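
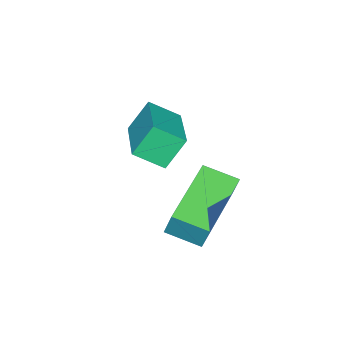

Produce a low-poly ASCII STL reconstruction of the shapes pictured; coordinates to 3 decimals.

solid 
facet normal -0.752 -0.616 -0.235
outer loop
vertex 0.083 -0.746 -0.685
vertex -0.405 -0.465 0.141
vertex -0.329 -0.062 -1.161
endloop
endfacet
facet normal 0.488 -0.281 -0.826
outer loop
vertex 1.145 1.145 -0.701
vertex 0.083 -0.746 -0.685
vertex -0.329 -0.062 -1.161
endloop
endfacet
facet normal -0.752 -0.616 -0.235
outer loop
vertex -0.329 -0.062 -1.161
vertex -0.405 -0.465 0.141
vertex -0.817 0.219 -0.335
endloop
endfacet
facet normal -0.443 0.736 -0.512
outer loop
vertex -0.817 0.219 -0.335
vertex 1.145 1.145 -0.701
vertex -0.329 -0.062 -1.161
endloop
endfacet
facet normal 0.443 -0.736 0.512
outer loop
vertex 0.083 -0.746 -0.685
vertex 1.069 0.742 0.601
vertex -0.405 -0.465 0.141
endloop
endfacet
facet normal 0.488 -0.281 -0.826
outer loop
vertex 1.557 0.461 -0.225
vertex 0.083 -0.746 -0.685
vertex 1.145 1.145 -0.701
endloop
endfacet
facet normal 0.443 -0.736 0.512
outer loop
vertex 1.557 0.461 -0.225
vertex 1.069 0.742 0.601
vertex 0.083 -0.746 -0.685
endloop
endfacet
facet normal -0.488 0.281 0.826
outer loop
vertex -0.405 -0.465 0.141
vertex 1.069 0.742 0.601
vertex -0.817 0.219 -0.335
endloop
endfacet
facet normal -0.443 0.736 -0.512
outer loop
vertex 0.657 1.426 0.125
vertex 1.145 1.145 -0.701
vertex -0.817 0.219 -0.335
endloop
endfacet
facet normal -0.488 0.281 0.826
outer loop
vertex -0.817 0.219 -0.335
vertex 1.069 0.742 0.601
vertex 0.657 1.426 0.125
endloop
endfacet
facet normal 0.752 0.616 0.235
outer loop
vertex 0.657 1.426 0.125
vertex 1.557 0.461 -0.225
vertex 1.145 1.145 -0.701
endloop
endfacet
facet normal 0.752 0.616 0.235
outer loop
vertex 1.069 0.742 0.601
vertex 1.557 0.461 -0.225
vertex 0.657 1.426 0.125
endloop
endfacet
facet normal -0.955 -0.226 0.193
outer loop
vertex -0.901 0.837 -2.009
vertex -1.184 1.766 -2.322
vertex -0.989 0.549 -2.783
endloop
endfacet
facet normal 0.277 -0.910 0.307
outer loop
vertex 1.064 1.034 -3.198
vertex -0.901 0.837 -2.009
vertex -0.989 0.549 -2.783
endloop
endfacet
facet normal -0.955 -0.226 0.193
outer loop
vertex -0.989 0.549 -2.783
vertex -1.184 1.766 -2.322
vertex -1.272 1.478 -3.096
endloop
endfacet
facet normal -0.107 -0.346 -0.932
outer loop
vertex -1.272 1.478 -3.096
vertex 1.064 1.034 -3.198
vertex -0.989 0.549 -2.783
endloop
endfacet
facet normal 0.107 0.346 0.932
outer loop
vertex -0.901 0.837 -2.009
vertex 0.869 2.251 -2.737
vertex -1.184 1.766 -2.322
endloop
endfacet
facet normal 0.277 -0.910 0.307
outer loop
vertex 1.152 1.322 -2.424
vertex -0.901 0.837 -2.009
vertex 1.064 1.034 -3.198
endloop
endfacet
facet normal 0.107 0.346 0.932
outer loop
vertex 1.152 1.322 -2.424
vertex 0.869 2.251 -2.737
vertex -0.901 0.837 -2.009
endloop
endfacet
facet normal -0.277 0.910 -0.307
outer loop
vertex -1.184 1.766 -2.322
vertex 0.869 2.251 -2.737
vertex -1.272 1.478 -3.096
endloop
endfacet
facet normal -0.107 -0.346 -0.932
outer loop
vertex 0.781 1.963 -3.511
vertex 1.064 1.034 -3.198
vertex -1.272 1.478 -3.096
endloop
endfacet
facet normal -0.277 0.910 -0.307
outer loop
vertex -1.272 1.478 -3.096
vertex 0.869 2.251 -2.737
vertex 0.781 1.963 -3.511
endloop
endfacet
facet normal 0.955 0.226 -0.193
outer loop
vertex 0.781 1.963 -3.511
vertex 1.152 1.322 -2.424
vertex 1.064 1.034 -3.198
endloop
endfacet
facet normal 0.955 0.226 -0.193
outer loop
vertex 0.869 2.251 -2.737
vertex 1.152 1.322 -2.424
vertex 0.781 1.963 -3.511
endloop
endfacet

endsolid


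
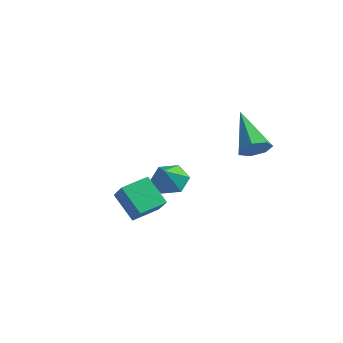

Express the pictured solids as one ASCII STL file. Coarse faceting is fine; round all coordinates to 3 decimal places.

solid 
facet normal 0.731 -0.286 -0.620
outer loop
vertex 4.94 3.614 0.268
vertex 4.478 3.46 -0.206
vertex 4.798 4.051 -0.101
endloop
endfacet
facet normal 0.400 0.664 0.632
outer loop
vertex 4.94 3.614 0.268
vertex 4.798 4.051 -0.101
vertex 3.002 4.04 1.046
endloop
endfacet
facet normal 0.732 -0.286 -0.619
outer loop
vertex 4.798 4.051 -0.101
vertex 4.478 3.46 -0.206
vertex 4.415 4.043 -0.55
endloop
endfacet
facet normal -0.011 1.000 -0.008
outer loop
vertex 4.798 4.051 -0.101
vertex 4.415 4.043 -0.55
vertex 3.002 4.04 1.046
endloop
endfacet
facet normal 0.730 -0.287 -0.620
outer loop
vertex 4.415 4.043 -0.55
vertex 4.478 3.46 -0.206
vertex 4.079 3.597 -0.739
endloop
endfacet
facet normal -0.572 0.646 -0.506
outer loop
vertex 4.415 4.043 -0.55
vertex 4.079 3.597 -0.739
vertex 3.002 4.04 1.046
endloop
endfacet
facet normal 0.730 -0.287 -0.620
outer loop
vertex 4.079 3.597 -0.739
vertex 4.478 3.46 -0.206
vertex 4.043 3.048 -0.527
endloop
endfacet
facet normal -0.863 -0.132 -0.488
outer loop
vertex 4.079 3.597 -0.739
vertex 4.043 3.048 -0.527
vertex 3.002 4.04 1.046
endloop
endfacet
facet normal 0.730 -0.287 -0.620
outer loop
vertex 4.043 3.048 -0.527
vertex 4.478 3.46 -0.206
vertex 4.335 2.809 -0.073
endloop
endfacet
facet normal -0.663 -0.748 0.033
outer loop
vertex 4.043 3.048 -0.527
vertex 4.335 2.809 -0.073
vertex 3.002 4.04 1.046
endloop
endfacet
facet normal 0.731 -0.287 -0.619
outer loop
vertex 4.335 2.809 -0.073
vertex 4.478 3.46 -0.206
vertex 4.734 3.061 0.281
endloop
endfacet
facet normal -0.123 -0.737 0.664
outer loop
vertex 4.335 2.809 -0.073
vertex 4.734 3.061 0.281
vertex 3.002 4.04 1.046
endloop
endfacet
facet normal 0.731 -0.287 -0.619
outer loop
vertex 4.734 3.061 0.281
vertex 4.478 3.46 -0.206
vertex 4.94 3.614 0.268
endloop
endfacet
facet normal 0.350 -0.108 0.931
outer loop
vertex 4.734 3.061 0.281
vertex 4.94 3.614 0.268
vertex 3.002 4.04 1.046
endloop
endfacet
facet normal -0.705 0.285 -0.650
outer loop
vertex 2.679 -1.662 -1.599
vertex 2.851 -0.611 -1.324
vertex 3.6 -1.562 -2.554
endloop
endfacet
facet normal -0.155 -0.956 -0.250
outer loop
vertex 4.509 -1.929 -1.716
vertex 2.679 -1.662 -1.599
vertex 3.6 -1.562 -2.554
endloop
endfacet
facet normal -0.705 0.285 -0.649
outer loop
vertex 3.6 -1.562 -2.554
vertex 2.851 -0.611 -1.324
vertex 3.771 -0.511 -2.279
endloop
endfacet
facet normal 0.692 0.075 -0.718
outer loop
vertex 3.771 -0.511 -2.279
vertex 4.509 -1.929 -1.716
vertex 3.6 -1.562 -2.554
endloop
endfacet
facet normal -0.692 -0.075 0.718
outer loop
vertex 2.679 -1.662 -1.599
vertex 3.76 -0.978 -0.486
vertex 2.851 -0.611 -1.324
endloop
endfacet
facet normal -0.155 -0.956 -0.250
outer loop
vertex 3.589 -2.029 -0.761
vertex 2.679 -1.662 -1.599
vertex 4.509 -1.929 -1.716
endloop
endfacet
facet normal -0.692 -0.075 0.718
outer loop
vertex 3.589 -2.029 -0.761
vertex 3.76 -0.978 -0.486
vertex 2.679 -1.662 -1.599
endloop
endfacet
facet normal 0.156 0.956 0.250
outer loop
vertex 2.851 -0.611 -1.324
vertex 3.76 -0.978 -0.486
vertex 3.771 -0.511 -2.279
endloop
endfacet
facet normal 0.692 0.075 -0.718
outer loop
vertex 4.681 -0.878 -1.441
vertex 4.509 -1.929 -1.716
vertex 3.771 -0.511 -2.279
endloop
endfacet
facet normal 0.155 0.956 0.250
outer loop
vertex 3.771 -0.511 -2.279
vertex 3.76 -0.978 -0.486
vertex 4.681 -0.878 -1.441
endloop
endfacet
facet normal 0.705 -0.285 0.649
outer loop
vertex 4.681 -0.878 -1.441
vertex 3.589 -2.029 -0.761
vertex 4.509 -1.929 -1.716
endloop
endfacet
facet normal 0.705 -0.285 0.650
outer loop
vertex 3.76 -0.978 -0.486
vertex 3.589 -2.029 -0.761
vertex 4.681 -0.878 -1.441
endloop
endfacet
facet normal -0.459 0.582 -0.671
outer loop
vertex 2.064 2.415 -2.245
vertex 1.547 1.87 -2.364
vertex 1.429 2.396 -1.827
endloop
endfacet
facet normal 0.469 0.490 0.735
outer loop
vertex 2.064 2.415 -2.245
vertex 1.429 2.396 -1.827
vertex 2.193 1.05 -1.416
endloop
endfacet
facet normal -0.458 0.582 -0.671
outer loop
vertex 1.429 2.396 -1.827
vertex 1.547 1.87 -2.364
vertex 0.912 1.852 -1.946
endloop
endfacet
facet normal -0.325 0.103 0.940
outer loop
vertex 1.429 2.396 -1.827
vertex 0.912 1.852 -1.946
vertex 2.193 1.05 -1.416
endloop
endfacet
facet normal -0.459 0.582 -0.672
outer loop
vertex 0.912 1.852 -1.946
vertex 1.547 1.87 -2.364
vertex 1.03 1.326 -2.482
endloop
endfacet
facet normal -0.599 -0.633 0.490
outer loop
vertex 0.912 1.852 -1.946
vertex 1.03 1.326 -2.482
vertex 2.193 1.05 -1.416
endloop
endfacet
facet normal -0.459 0.582 -0.671
outer loop
vertex 1.03 1.326 -2.482
vertex 1.547 1.87 -2.364
vertex 1.665 1.345 -2.9
endloop
endfacet
facet normal -0.080 -0.983 -0.167
outer loop
vertex 1.03 1.326 -2.482
vertex 1.665 1.345 -2.9
vertex 2.193 1.05 -1.416
endloop
endfacet
facet normal -0.458 0.582 -0.671
outer loop
vertex 1.665 1.345 -2.9
vertex 1.547 1.87 -2.364
vertex 2.182 1.889 -2.781
endloop
endfacet
facet normal 0.712 -0.595 -0.372
outer loop
vertex 1.665 1.345 -2.9
vertex 2.182 1.889 -2.781
vertex 2.193 1.05 -1.416
endloop
endfacet
facet normal -0.459 0.582 -0.672
outer loop
vertex 2.182 1.889 -2.781
vertex 1.547 1.87 -2.364
vertex 2.064 2.415 -2.245
endloop
endfacet
facet normal 0.987 0.141 0.079
outer loop
vertex 2.182 1.889 -2.781
vertex 2.064 2.415 -2.245
vertex 2.193 1.05 -1.416
endloop
endfacet

endsolid


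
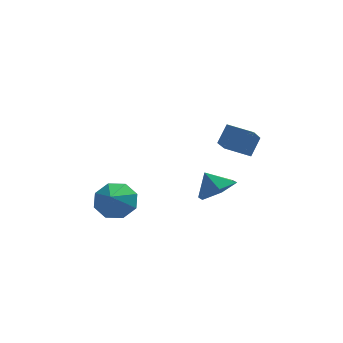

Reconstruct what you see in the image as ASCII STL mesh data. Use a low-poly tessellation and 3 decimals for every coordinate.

solid 
facet normal 0.481 -0.323 -0.815
outer loop
vertex 3.27 1.398 -0.058
vertex 2.56 0.725 -0.21
vertex 2.483 1.626 -0.613
endloop
endfacet
facet normal -0.010 0.920 0.392
outer loop
vertex 3.27 1.398 -0.058
vertex 2.483 1.626 -0.613
vertex 2.04 1.075 0.67
endloop
endfacet
facet normal 0.480 -0.324 -0.815
outer loop
vertex 2.483 1.626 -0.613
vertex 2.56 0.725 -0.21
vertex 1.772 0.954 -0.765
endloop
endfacet
facet normal -0.693 0.718 0.069
outer loop
vertex 2.483 1.626 -0.613
vertex 1.772 0.954 -0.765
vertex 2.04 1.075 0.67
endloop
endfacet
facet normal 0.480 -0.324 -0.815
outer loop
vertex 1.772 0.954 -0.765
vertex 2.56 0.725 -0.21
vertex 1.849 0.053 -0.362
endloop
endfacet
facet normal -0.983 -0.002 0.184
outer loop
vertex 1.772 0.954 -0.765
vertex 1.849 0.053 -0.362
vertex 2.04 1.075 0.67
endloop
endfacet
facet normal 0.480 -0.324 -0.815
outer loop
vertex 1.849 0.053 -0.362
vertex 2.56 0.725 -0.21
vertex 2.636 -0.176 0.193
endloop
endfacet
facet normal -0.589 -0.517 0.621
outer loop
vertex 1.849 0.053 -0.362
vertex 2.636 -0.176 0.193
vertex 2.04 1.075 0.67
endloop
endfacet
facet normal 0.481 -0.324 -0.815
outer loop
vertex 2.636 -0.176 0.193
vertex 2.56 0.725 -0.21
vertex 3.347 0.497 0.345
endloop
endfacet
facet normal 0.096 -0.314 0.944
outer loop
vertex 2.636 -0.176 0.193
vertex 3.347 0.497 0.345
vertex 2.04 1.075 0.67
endloop
endfacet
facet normal 0.481 -0.323 -0.815
outer loop
vertex 3.347 0.497 0.345
vertex 2.56 0.725 -0.21
vertex 3.27 1.398 -0.058
endloop
endfacet
facet normal 0.385 0.404 0.830
outer loop
vertex 3.347 0.497 0.345
vertex 3.27 1.398 -0.058
vertex 2.04 1.075 0.67
endloop
endfacet
facet normal 0.198 0.738 -0.646
outer loop
vertex -1.015 -1.79 0.44
vertex -1.824 -1.371 0.671
vertex -0.941 -1.33 0.988
endloop
endfacet
facet normal 0.693 -0.596 0.406
outer loop
vertex -1.015 -1.79 0.44
vertex -0.941 -1.33 0.988
vertex -2.076 -2.309 1.489
endloop
endfacet
facet normal 0.197 0.739 -0.645
outer loop
vertex -0.941 -1.33 0.988
vertex -1.824 -1.371 0.671
vertex -1.384 -0.895 1.351
endloop
endfacet
facet normal 0.518 -0.172 0.838
outer loop
vertex -0.941 -1.33 0.988
vertex -1.384 -0.895 1.351
vertex -2.076 -2.309 1.489
endloop
endfacet
facet normal 0.198 0.738 -0.645
outer loop
vertex -1.384 -0.895 1.351
vertex -1.824 -1.371 0.671
vertex -2.086 -0.738 1.315
endloop
endfacet
facet normal -0.026 0.110 0.994
outer loop
vertex -1.384 -0.895 1.351
vertex -2.086 -0.738 1.315
vertex -2.076 -2.309 1.489
endloop
endfacet
facet normal 0.198 0.738 -0.645
outer loop
vertex -2.086 -0.738 1.315
vertex -1.824 -1.371 0.671
vertex -2.634 -0.953 0.901
endloop
endfacet
facet normal -0.621 0.082 0.779
outer loop
vertex -2.086 -0.738 1.315
vertex -2.634 -0.953 0.901
vertex -2.076 -2.309 1.489
endloop
endfacet
facet normal 0.198 0.738 -0.645
outer loop
vertex -2.634 -0.953 0.901
vertex -1.824 -1.371 0.671
vertex -2.708 -1.412 0.353
endloop
endfacet
facet normal -0.916 -0.237 0.322
outer loop
vertex -2.634 -0.953 0.901
vertex -2.708 -1.412 0.353
vertex -2.076 -2.309 1.489
endloop
endfacet
facet normal 0.198 0.738 -0.645
outer loop
vertex -2.708 -1.412 0.353
vertex -1.824 -1.371 0.671
vertex -2.265 -1.848 -0.01
endloop
endfacet
facet normal -0.742 -0.662 -0.110
outer loop
vertex -2.708 -1.412 0.353
vertex -2.265 -1.848 -0.01
vertex -2.076 -2.309 1.489
endloop
endfacet
facet normal 0.197 0.738 -0.645
outer loop
vertex -2.265 -1.848 -0.01
vertex -1.824 -1.371 0.671
vertex -1.563 -2.004 0.026
endloop
endfacet
facet normal -0.196 -0.944 -0.266
outer loop
vertex -2.265 -1.848 -0.01
vertex -1.563 -2.004 0.026
vertex -2.076 -2.309 1.489
endloop
endfacet
facet normal 0.198 0.738 -0.644
outer loop
vertex -1.563 -2.004 0.026
vertex -1.824 -1.371 0.671
vertex -1.015 -1.79 0.44
endloop
endfacet
facet normal 0.397 -0.916 -0.052
outer loop
vertex -1.563 -2.004 0.026
vertex -1.015 -1.79 0.44
vertex -2.076 -2.309 1.489
endloop
endfacet
facet normal -0.858 0.489 0.155
outer loop
vertex 2.292 -1.361 3.845
vertex 2.726 -0.84 4.607
vertex 2.684 -0.393 2.959
endloop
endfacet
facet normal -0.426 -0.511 -0.747
outer loop
vertex 3.714 -0.98 2.773
vertex 2.292 -1.361 3.845
vertex 2.684 -0.393 2.959
endloop
endfacet
facet normal -0.858 0.489 0.155
outer loop
vertex 2.684 -0.393 2.959
vertex 2.726 -0.84 4.607
vertex 3.118 0.128 3.72
endloop
endfacet
facet normal 0.286 0.707 -0.647
outer loop
vertex 3.118 0.128 3.72
vertex 3.714 -0.98 2.773
vertex 2.684 -0.393 2.959
endloop
endfacet
facet normal -0.286 -0.707 0.647
outer loop
vertex 2.292 -1.361 3.845
vertex 3.756 -1.427 4.421
vertex 2.726 -0.84 4.607
endloop
endfacet
facet normal -0.426 -0.512 -0.746
outer loop
vertex 3.322 -1.948 3.66
vertex 2.292 -1.361 3.845
vertex 3.714 -0.98 2.773
endloop
endfacet
facet normal -0.286 -0.707 0.647
outer loop
vertex 3.322 -1.948 3.66
vertex 3.756 -1.427 4.421
vertex 2.292 -1.361 3.845
endloop
endfacet
facet normal 0.426 0.511 0.746
outer loop
vertex 2.726 -0.84 4.607
vertex 3.756 -1.427 4.421
vertex 3.118 0.128 3.72
endloop
endfacet
facet normal 0.287 0.707 -0.647
outer loop
vertex 4.148 -0.459 3.535
vertex 3.714 -0.98 2.773
vertex 3.118 0.128 3.72
endloop
endfacet
facet normal 0.425 0.511 0.747
outer loop
vertex 3.118 0.128 3.72
vertex 3.756 -1.427 4.421
vertex 4.148 -0.459 3.535
endloop
endfacet
facet normal 0.858 -0.489 -0.154
outer loop
vertex 4.148 -0.459 3.535
vertex 3.322 -1.948 3.66
vertex 3.714 -0.98 2.773
endloop
endfacet
facet normal 0.858 -0.489 -0.155
outer loop
vertex 3.756 -1.427 4.421
vertex 3.322 -1.948 3.66
vertex 4.148 -0.459 3.535
endloop
endfacet

endsolid


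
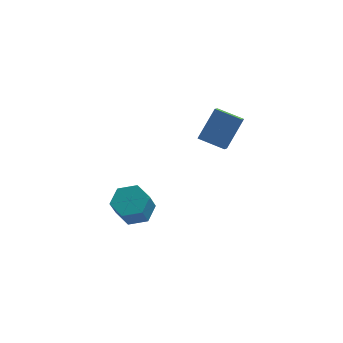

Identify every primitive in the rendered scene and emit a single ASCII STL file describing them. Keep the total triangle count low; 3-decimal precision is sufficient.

solid 
facet normal 0.142 0.500 -0.855
outer loop
vertex -0.601 -0.038 -2.787
vertex -1.511 -0.14 -2.998
vertex -1.223 0.611 -2.511
endloop
endfacet
facet normal 0.736 0.524 0.428
outer loop
vertex -0.601 -0.038 -2.787
vertex -1.223 0.611 -2.511
vertex -0.799 -0.738 -1.591
endloop
endfacet
facet normal 0.736 0.524 0.429
outer loop
vertex -0.799 -0.738 -1.591
vertex -1.223 0.611 -2.511
vertex -1.421 -0.09 -1.315
endloop
endfacet
facet normal -0.142 -0.500 0.854
outer loop
vertex -0.799 -0.738 -1.591
vertex -1.421 -0.09 -1.315
vertex -1.709 -0.84 -1.802
endloop
endfacet
facet normal 0.142 0.500 -0.854
outer loop
vertex -1.223 0.611 -2.511
vertex -1.511 -0.14 -2.998
vertex -2.133 0.508 -2.722
endloop
endfacet
facet normal -0.206 0.859 0.469
outer loop
vertex -1.223 0.611 -2.511
vertex -2.133 0.508 -2.722
vertex -1.421 -0.09 -1.315
endloop
endfacet
facet normal -0.205 0.859 0.469
outer loop
vertex -1.421 -0.09 -1.315
vertex -2.133 0.508 -2.722
vertex -2.331 -0.192 -1.526
endloop
endfacet
facet normal -0.142 -0.500 0.854
outer loop
vertex -1.421 -0.09 -1.315
vertex -2.331 -0.192 -1.526
vertex -1.709 -0.84 -1.802
endloop
endfacet
facet normal 0.142 0.500 -0.854
outer loop
vertex -2.133 0.508 -2.722
vertex -1.511 -0.14 -2.998
vertex -2.421 -0.242 -3.209
endloop
endfacet
facet normal -0.941 0.335 0.040
outer loop
vertex -2.133 0.508 -2.722
vertex -2.421 -0.242 -3.209
vertex -2.331 -0.192 -1.526
endloop
endfacet
facet normal -0.941 0.335 0.040
outer loop
vertex -2.331 -0.192 -1.526
vertex -2.421 -0.242 -3.209
vertex -2.619 -0.942 -2.013
endloop
endfacet
facet normal -0.142 -0.500 0.854
outer loop
vertex -2.331 -0.192 -1.526
vertex -2.619 -0.942 -2.013
vertex -1.709 -0.84 -1.802
endloop
endfacet
facet normal 0.142 0.500 -0.854
outer loop
vertex -2.421 -0.242 -3.209
vertex -1.511 -0.14 -2.998
vertex -1.799 -0.89 -3.485
endloop
endfacet
facet normal -0.736 -0.524 -0.429
outer loop
vertex -2.421 -0.242 -3.209
vertex -1.799 -0.89 -3.485
vertex -2.619 -0.942 -2.013
endloop
endfacet
facet normal -0.736 -0.523 -0.429
outer loop
vertex -2.619 -0.942 -2.013
vertex -1.799 -0.89 -3.485
vertex -1.997 -1.591 -2.289
endloop
endfacet
facet normal -0.142 -0.500 0.855
outer loop
vertex -2.619 -0.942 -2.013
vertex -1.997 -1.591 -2.289
vertex -1.709 -0.84 -1.802
endloop
endfacet
facet normal 0.142 0.500 -0.854
outer loop
vertex -1.799 -0.89 -3.485
vertex -1.511 -0.14 -2.998
vertex -0.889 -0.788 -3.274
endloop
endfacet
facet normal 0.205 -0.859 -0.469
outer loop
vertex -1.799 -0.89 -3.485
vertex -0.889 -0.788 -3.274
vertex -1.997 -1.591 -2.289
endloop
endfacet
facet normal 0.206 -0.859 -0.469
outer loop
vertex -1.997 -1.591 -2.289
vertex -0.889 -0.788 -3.274
vertex -1.087 -1.488 -2.078
endloop
endfacet
facet normal -0.142 -0.500 0.854
outer loop
vertex -1.997 -1.591 -2.289
vertex -1.087 -1.488 -2.078
vertex -1.709 -0.84 -1.802
endloop
endfacet
facet normal 0.142 0.500 -0.854
outer loop
vertex -0.889 -0.788 -3.274
vertex -1.511 -0.14 -2.998
vertex -0.601 -0.038 -2.787
endloop
endfacet
facet normal 0.941 -0.335 -0.040
outer loop
vertex -0.889 -0.788 -3.274
vertex -0.601 -0.038 -2.787
vertex -1.087 -1.488 -2.078
endloop
endfacet
facet normal 0.941 -0.335 -0.040
outer loop
vertex -1.087 -1.488 -2.078
vertex -0.601 -0.038 -2.787
vertex -0.799 -0.738 -1.591
endloop
endfacet
facet normal -0.142 -0.500 0.854
outer loop
vertex -1.087 -1.488 -2.078
vertex -0.799 -0.738 -1.591
vertex -1.709 -0.84 -1.802
endloop
endfacet
facet normal -0.397 -0.502 -0.769
outer loop
vertex 2.554 -1.215 2.316
vertex 1.346 -0.842 2.697
vertex 2.63 -0.365 1.722
endloop
endfacet
facet normal 0.915 -0.283 -0.288
outer loop
vertex 3.334 0.522 3.083
vertex 2.554 -1.215 2.316
vertex 2.63 -0.365 1.722
endloop
endfacet
facet normal -0.398 -0.501 -0.769
outer loop
vertex 2.63 -0.365 1.722
vertex 1.346 -0.842 2.697
vertex 1.423 0.009 2.103
endloop
endfacet
facet normal 0.073 0.818 -0.571
outer loop
vertex 1.423 0.009 2.103
vertex 3.334 0.522 3.083
vertex 2.63 -0.365 1.722
endloop
endfacet
facet normal -0.073 -0.818 0.571
outer loop
vertex 2.554 -1.215 2.316
vertex 2.05 0.045 4.058
vertex 1.346 -0.842 2.697
endloop
endfacet
facet normal 0.915 -0.284 -0.288
outer loop
vertex 3.257 -0.329 3.677
vertex 2.554 -1.215 2.316
vertex 3.334 0.522 3.083
endloop
endfacet
facet normal -0.073 -0.818 0.570
outer loop
vertex 3.257 -0.329 3.677
vertex 2.05 0.045 4.058
vertex 2.554 -1.215 2.316
endloop
endfacet
facet normal -0.915 0.284 0.288
outer loop
vertex 1.346 -0.842 2.697
vertex 2.05 0.045 4.058
vertex 1.423 0.009 2.103
endloop
endfacet
facet normal 0.073 0.818 -0.570
outer loop
vertex 2.126 0.895 3.464
vertex 3.334 0.522 3.083
vertex 1.423 0.009 2.103
endloop
endfacet
facet normal -0.915 0.283 0.288
outer loop
vertex 1.423 0.009 2.103
vertex 2.05 0.045 4.058
vertex 2.126 0.895 3.464
endloop
endfacet
facet normal 0.397 0.501 0.769
outer loop
vertex 2.126 0.895 3.464
vertex 3.257 -0.329 3.677
vertex 3.334 0.522 3.083
endloop
endfacet
facet normal 0.398 0.501 0.768
outer loop
vertex 2.05 0.045 4.058
vertex 3.257 -0.329 3.677
vertex 2.126 0.895 3.464
endloop
endfacet

endsolid


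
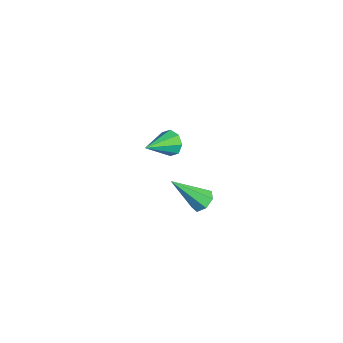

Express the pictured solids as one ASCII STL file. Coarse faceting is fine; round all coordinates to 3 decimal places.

solid 
facet normal 0.226 0.634 -0.739
outer loop
vertex 3.332 0.386 -2.298
vertex 2.836 0.443 -2.401
vertex 3.127 0.712 -2.081
endloop
endfacet
facet normal 0.765 0.054 0.641
outer loop
vertex 3.332 0.386 -2.298
vertex 3.127 0.712 -2.081
vertex 2.464 -0.603 -1.179
endloop
endfacet
facet normal 0.227 0.634 -0.739
outer loop
vertex 3.127 0.712 -2.081
vertex 2.836 0.443 -2.401
vertex 2.703 0.836 -2.105
endloop
endfacet
facet normal 0.106 0.526 0.844
outer loop
vertex 3.127 0.712 -2.081
vertex 2.703 0.836 -2.105
vertex 2.464 -0.603 -1.179
endloop
endfacet
facet normal 0.224 0.634 -0.741
outer loop
vertex 2.703 0.836 -2.105
vertex 2.836 0.443 -2.401
vertex 2.379 0.663 -2.351
endloop
endfacet
facet normal -0.679 0.474 0.561
outer loop
vertex 2.703 0.836 -2.105
vertex 2.379 0.663 -2.351
vertex 2.464 -0.603 -1.179
endloop
endfacet
facet normal 0.224 0.633 -0.741
outer loop
vertex 2.379 0.663 -2.351
vertex 2.836 0.443 -2.401
vertex 2.398 0.324 -2.635
endloop
endfacet
facet normal -0.998 -0.061 0.006
outer loop
vertex 2.379 0.663 -2.351
vertex 2.398 0.324 -2.635
vertex 2.464 -0.603 -1.179
endloop
endfacet
facet normal 0.224 0.633 -0.741
outer loop
vertex 2.398 0.324 -2.635
vertex 2.836 0.443 -2.401
vertex 2.747 0.074 -2.743
endloop
endfacet
facet normal -0.612 -0.679 -0.405
outer loop
vertex 2.398 0.324 -2.635
vertex 2.747 0.074 -2.743
vertex 2.464 -0.603 -1.179
endloop
endfacet
facet normal 0.225 0.633 -0.741
outer loop
vertex 2.747 0.074 -2.743
vertex 2.836 0.443 -2.401
vertex 3.163 0.102 -2.593
endloop
endfacet
facet normal 0.191 -0.913 -0.361
outer loop
vertex 2.747 0.074 -2.743
vertex 3.163 0.102 -2.593
vertex 2.464 -0.603 -1.179
endloop
endfacet
facet normal 0.226 0.634 -0.740
outer loop
vertex 3.163 0.102 -2.593
vertex 2.836 0.443 -2.401
vertex 3.332 0.386 -2.298
endloop
endfacet
facet normal 0.803 -0.587 0.105
outer loop
vertex 3.163 0.102 -2.593
vertex 3.332 0.386 -2.298
vertex 2.464 -0.603 -1.179
endloop
endfacet
facet normal -0.343 0.837 -0.426
outer loop
vertex -1.914 1.039 -4.661
vertex -2.226 1.159 -4.174
vertex -1.682 1.286 -4.363
endloop
endfacet
facet normal 0.857 -0.290 -0.426
outer loop
vertex -1.914 1.039 -4.661
vertex -1.682 1.286 -4.363
vertex -1.734 -0.039 -3.566
endloop
endfacet
facet normal -0.343 0.838 -0.425
outer loop
vertex -1.682 1.286 -4.363
vertex -2.226 1.159 -4.174
vertex -1.768 1.458 -3.954
endloop
endfacet
facet normal 0.982 0.068 0.178
outer loop
vertex -1.682 1.286 -4.363
vertex -1.768 1.458 -3.954
vertex -1.734 -0.039 -3.566
endloop
endfacet
facet normal -0.342 0.838 -0.426
outer loop
vertex -1.768 1.458 -3.954
vertex -2.226 1.159 -4.174
vertex -2.122 1.455 -3.675
endloop
endfacet
facet normal 0.604 0.213 0.768
outer loop
vertex -1.768 1.458 -3.954
vertex -2.122 1.455 -3.675
vertex -1.734 -0.039 -3.566
endloop
endfacet
facet normal -0.345 0.837 -0.425
outer loop
vertex -2.122 1.455 -3.675
vertex -2.226 1.159 -4.174
vertex -2.537 1.278 -3.687
endloop
endfacet
facet normal -0.054 0.059 0.997
outer loop
vertex -2.122 1.455 -3.675
vertex -2.537 1.278 -3.687
vertex -1.734 -0.039 -3.566
endloop
endfacet
facet normal -0.345 0.837 -0.425
outer loop
vertex -2.537 1.278 -3.687
vertex -2.226 1.159 -4.174
vertex -2.77 1.031 -3.985
endloop
endfacet
facet normal -0.611 -0.305 0.731
outer loop
vertex -2.537 1.278 -3.687
vertex -2.77 1.031 -3.985
vertex -1.734 -0.039 -3.566
endloop
endfacet
facet normal -0.345 0.837 -0.425
outer loop
vertex -2.77 1.031 -3.985
vertex -2.226 1.159 -4.174
vertex -2.684 0.859 -4.394
endloop
endfacet
facet normal -0.737 -0.665 0.125
outer loop
vertex -2.77 1.031 -3.985
vertex -2.684 0.859 -4.394
vertex -1.734 -0.039 -3.566
endloop
endfacet
facet normal -0.344 0.837 -0.426
outer loop
vertex -2.684 0.859 -4.394
vertex -2.226 1.159 -4.174
vertex -2.33 0.862 -4.674
endloop
endfacet
facet normal -0.360 -0.809 -0.464
outer loop
vertex -2.684 0.859 -4.394
vertex -2.33 0.862 -4.674
vertex -1.734 -0.039 -3.566
endloop
endfacet
facet normal -0.343 0.837 -0.426
outer loop
vertex -2.33 0.862 -4.674
vertex -2.226 1.159 -4.174
vertex -1.914 1.039 -4.661
endloop
endfacet
facet normal 0.300 -0.655 -0.694
outer loop
vertex -2.33 0.862 -4.674
vertex -1.914 1.039 -4.661
vertex -1.734 -0.039 -3.566
endloop
endfacet

endsolid


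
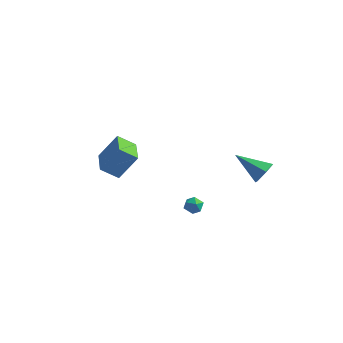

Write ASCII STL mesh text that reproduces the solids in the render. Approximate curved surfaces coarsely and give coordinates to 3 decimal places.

solid 
facet normal -0.601 0.791 -0.113
outer loop
vertex 2.412 -1.561 -3.539
vertex 2.181 -1.652 -2.948
vertex 2.693 -1.276 -3.038
endloop
endfacet
facet normal -0.002 0.870 -0.494
outer loop
vertex 2.412 -1.561 -3.539
vertex 2.693 -1.276 -3.038
vertex 3.052 -1.538 -3.501
endloop
endfacet
facet normal 0.045 0.320 -0.947
outer loop
vertex 2.412 -1.561 -3.539
vertex 3.052 -1.538 -3.501
vertex 2.762 -2.075 -3.696
endloop
endfacet
facet normal -0.523 -0.097 -0.847
outer loop
vertex 2.412 -1.561 -3.539
vertex 2.762 -2.075 -3.696
vertex 2.223 -2.146 -3.355
endloop
endfacet
facet normal -0.923 0.194 -0.331
outer loop
vertex 2.412 -1.561 -3.539
vertex 2.223 -2.146 -3.355
vertex 2.181 -1.652 -2.948
endloop
endfacet
facet normal 0.551 0.834 -0.045
outer loop
vertex 3.052 -1.538 -3.501
vertex 2.693 -1.276 -3.038
vertex 3.217 -1.614 -2.885
endloop
endfacet
facet normal -0.418 0.706 0.572
outer loop
vertex 2.693 -1.276 -3.038
vertex 2.181 -1.652 -2.948
vertex 2.678 -1.685 -2.544
endloop
endfacet
facet normal -0.940 -0.261 0.220
outer loop
vertex 2.181 -1.652 -2.948
vertex 2.223 -2.146 -3.355
vertex 2.388 -2.222 -2.739
endloop
endfacet
facet normal -0.293 -0.732 -0.615
outer loop
vertex 2.223 -2.146 -3.355
vertex 2.762 -2.075 -3.696
vertex 2.747 -2.484 -3.202
endloop
endfacet
facet normal 0.627 -0.057 -0.777
outer loop
vertex 2.762 -2.075 -3.696
vertex 3.052 -1.538 -3.501
vertex 3.259 -2.108 -3.292
endloop
endfacet
facet normal 0.523 0.097 0.847
outer loop
vertex 3.028 -2.199 -2.701
vertex 3.217 -1.614 -2.885
vertex 2.678 -1.685 -2.544
endloop
endfacet
facet normal -0.045 -0.320 0.947
outer loop
vertex 3.028 -2.199 -2.701
vertex 2.678 -1.685 -2.544
vertex 2.388 -2.222 -2.739
endloop
endfacet
facet normal 0.002 -0.870 0.494
outer loop
vertex 3.028 -2.199 -2.701
vertex 2.388 -2.222 -2.739
vertex 2.747 -2.484 -3.202
endloop
endfacet
facet normal 0.601 -0.791 0.113
outer loop
vertex 3.028 -2.199 -2.701
vertex 2.747 -2.484 -3.202
vertex 3.259 -2.108 -3.292
endloop
endfacet
facet normal 0.923 -0.194 0.331
outer loop
vertex 3.028 -2.199 -2.701
vertex 3.259 -2.108 -3.292
vertex 3.217 -1.614 -2.885
endloop
endfacet
facet normal 0.293 0.732 0.615
outer loop
vertex 2.678 -1.685 -2.544
vertex 3.217 -1.614 -2.885
vertex 2.693 -1.276 -3.038
endloop
endfacet
facet normal -0.627 0.057 0.777
outer loop
vertex 2.388 -2.222 -2.739
vertex 2.678 -1.685 -2.544
vertex 2.181 -1.652 -2.948
endloop
endfacet
facet normal -0.551 -0.834 0.045
outer loop
vertex 2.747 -2.484 -3.202
vertex 2.388 -2.222 -2.739
vertex 2.223 -2.146 -3.355
endloop
endfacet
facet normal 0.418 -0.706 -0.572
outer loop
vertex 3.259 -2.108 -3.292
vertex 2.747 -2.484 -3.202
vertex 2.762 -2.075 -3.696
endloop
endfacet
facet normal 0.940 0.261 -0.220
outer loop
vertex 3.217 -1.614 -2.885
vertex 3.259 -2.108 -3.292
vertex 3.052 -1.538 -3.501
endloop
endfacet
facet normal -0.458 -0.366 -0.810
outer loop
vertex -3.715 -1.18 -2.653
vertex -4.723 0.446 -2.819
vertex -2.753 -0.663 -3.43
endloop
endfacet
facet normal 0.525 -0.847 0.086
outer loop
vertex -1.857 0.054 -1.841
vertex -3.715 -1.18 -2.653
vertex -2.753 -0.663 -3.43
endloop
endfacet
facet normal -0.457 -0.366 -0.811
outer loop
vertex -2.753 -0.663 -3.43
vertex -4.723 0.446 -2.819
vertex -3.761 0.963 -3.595
endloop
endfacet
facet normal 0.718 0.386 -0.579
outer loop
vertex -3.761 0.963 -3.595
vertex -1.857 0.054 -1.841
vertex -2.753 -0.663 -3.43
endloop
endfacet
facet normal -0.718 -0.386 0.579
outer loop
vertex -3.715 -1.18 -2.653
vertex -3.827 1.163 -1.23
vertex -4.723 0.446 -2.819
endloop
endfacet
facet normal 0.525 -0.847 0.086
outer loop
vertex -2.819 -0.463 -1.065
vertex -3.715 -1.18 -2.653
vertex -1.857 0.054 -1.841
endloop
endfacet
facet normal -0.718 -0.386 0.579
outer loop
vertex -2.819 -0.463 -1.065
vertex -3.827 1.163 -1.23
vertex -3.715 -1.18 -2.653
endloop
endfacet
facet normal -0.525 0.847 -0.086
outer loop
vertex -4.723 0.446 -2.819
vertex -3.827 1.163 -1.23
vertex -3.761 0.963 -3.595
endloop
endfacet
facet normal 0.718 0.386 -0.579
outer loop
vertex -2.865 1.68 -2.007
vertex -1.857 0.054 -1.841
vertex -3.761 0.963 -3.595
endloop
endfacet
facet normal -0.525 0.847 -0.086
outer loop
vertex -3.761 0.963 -3.595
vertex -3.827 1.163 -1.23
vertex -2.865 1.68 -2.007
endloop
endfacet
facet normal 0.457 0.366 0.811
outer loop
vertex -2.865 1.68 -2.007
vertex -2.819 -0.463 -1.065
vertex -1.857 0.054 -1.841
endloop
endfacet
facet normal 0.458 0.366 0.810
outer loop
vertex -3.827 1.163 -1.23
vertex -2.819 -0.463 -1.065
vertex -2.865 1.68 -2.007
endloop
endfacet
facet normal 0.868 0.036 -0.495
outer loop
vertex 5.048 3.849 -2.555
vertex 4.649 3.519 -3.279
vertex 4.684 4.399 -3.153
endloop
endfacet
facet normal -0.030 0.727 0.686
outer loop
vertex 5.048 3.849 -2.555
vertex 4.684 4.399 -3.153
vertex 2.791 3.441 -2.221
endloop
endfacet
facet normal 0.869 0.036 -0.494
outer loop
vertex 4.684 4.399 -3.153
vertex 4.649 3.519 -3.279
vertex 4.286 4.069 -3.877
endloop
endfacet
facet normal -0.495 0.861 -0.120
outer loop
vertex 4.684 4.399 -3.153
vertex 4.286 4.069 -3.877
vertex 2.791 3.441 -2.221
endloop
endfacet
facet normal 0.868 0.035 -0.495
outer loop
vertex 4.286 4.069 -3.877
vertex 4.649 3.519 -3.279
vertex 4.25 3.189 -4.003
endloop
endfacet
facet normal -0.759 0.123 -0.639
outer loop
vertex 4.286 4.069 -3.877
vertex 4.25 3.189 -4.003
vertex 2.791 3.441 -2.221
endloop
endfacet
facet normal 0.868 0.036 -0.495
outer loop
vertex 4.25 3.189 -4.003
vertex 4.649 3.519 -3.279
vertex 4.614 2.639 -3.405
endloop
endfacet
facet normal -0.559 -0.751 -0.351
outer loop
vertex 4.25 3.189 -4.003
vertex 4.614 2.639 -3.405
vertex 2.791 3.441 -2.221
endloop
endfacet
facet normal 0.868 0.036 -0.495
outer loop
vertex 4.614 2.639 -3.405
vertex 4.649 3.519 -3.279
vertex 5.013 2.969 -2.681
endloop
endfacet
facet normal -0.094 -0.885 0.455
outer loop
vertex 4.614 2.639 -3.405
vertex 5.013 2.969 -2.681
vertex 2.791 3.441 -2.221
endloop
endfacet
facet normal 0.868 0.036 -0.495
outer loop
vertex 5.013 2.969 -2.681
vertex 4.649 3.519 -3.279
vertex 5.048 3.849 -2.555
endloop
endfacet
facet normal 0.171 -0.146 0.974
outer loop
vertex 5.013 2.969 -2.681
vertex 5.048 3.849 -2.555
vertex 2.791 3.441 -2.221
endloop
endfacet

endsolid


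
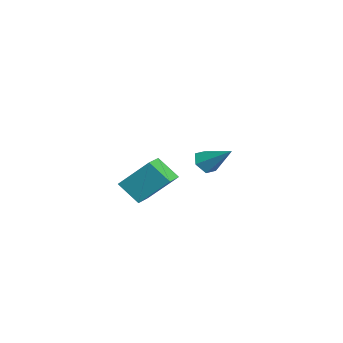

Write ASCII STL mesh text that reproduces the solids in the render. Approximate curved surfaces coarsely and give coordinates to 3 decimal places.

solid 
facet normal -0.890 0.429 -0.153
outer loop
vertex 2.455 -3.378 -0.806
vertex 3.067 -2.477 -1.837
vertex 2.027 -4.801 -2.304
endloop
endfacet
facet normal -0.408 -0.601 0.687
outer loop
vertex 3.193 -5.363 -2.103
vertex 2.455 -3.378 -0.806
vertex 2.027 -4.801 -2.304
endloop
endfacet
facet normal -0.890 0.429 -0.153
outer loop
vertex 2.027 -4.801 -2.304
vertex 3.067 -2.477 -1.837
vertex 2.639 -3.9 -3.335
endloop
endfacet
facet normal -0.203 -0.675 -0.710
outer loop
vertex 2.639 -3.9 -3.335
vertex 3.193 -5.363 -2.103
vertex 2.027 -4.801 -2.304
endloop
endfacet
facet normal 0.203 0.675 0.710
outer loop
vertex 2.455 -3.378 -0.806
vertex 4.233 -3.039 -1.636
vertex 3.067 -2.477 -1.837
endloop
endfacet
facet normal -0.408 -0.601 0.687
outer loop
vertex 3.621 -3.94 -0.605
vertex 2.455 -3.378 -0.806
vertex 3.193 -5.363 -2.103
endloop
endfacet
facet normal 0.203 0.675 0.710
outer loop
vertex 3.621 -3.94 -0.605
vertex 4.233 -3.039 -1.636
vertex 2.455 -3.378 -0.806
endloop
endfacet
facet normal 0.408 0.601 -0.687
outer loop
vertex 3.067 -2.477 -1.837
vertex 4.233 -3.039 -1.636
vertex 2.639 -3.9 -3.335
endloop
endfacet
facet normal -0.203 -0.675 -0.710
outer loop
vertex 3.805 -4.462 -3.134
vertex 3.193 -5.363 -2.103
vertex 2.639 -3.9 -3.335
endloop
endfacet
facet normal 0.408 0.601 -0.687
outer loop
vertex 2.639 -3.9 -3.335
vertex 4.233 -3.039 -1.636
vertex 3.805 -4.462 -3.134
endloop
endfacet
facet normal 0.890 -0.429 0.153
outer loop
vertex 3.805 -4.462 -3.134
vertex 3.621 -3.94 -0.605
vertex 3.193 -5.363 -2.103
endloop
endfacet
facet normal 0.890 -0.429 0.153
outer loop
vertex 4.233 -3.039 -1.636
vertex 3.621 -3.94 -0.605
vertex 3.805 -4.462 -3.134
endloop
endfacet
facet normal -0.538 -0.612 -0.580
outer loop
vertex -2.753 -0.902 -3.44
vertex -3.312 -0.324 -3.532
vertex -2.693 -0.375 -4.052
endloop
endfacet
facet normal 0.973 -0.215 -0.090
outer loop
vertex -2.753 -0.902 -3.44
vertex -2.693 -0.375 -4.052
vertex -2.268 0.864 -2.408
endloop
endfacet
facet normal -0.538 -0.612 -0.580
outer loop
vertex -2.693 -0.375 -4.052
vertex -3.312 -0.324 -3.532
vertex -3.252 0.204 -4.144
endloop
endfacet
facet normal 0.638 0.527 -0.562
outer loop
vertex -2.693 -0.375 -4.052
vertex -3.252 0.204 -4.144
vertex -2.268 0.864 -2.408
endloop
endfacet
facet normal -0.538 -0.612 -0.580
outer loop
vertex -3.252 0.204 -4.144
vertex -3.312 -0.324 -3.532
vertex -3.871 0.255 -3.624
endloop
endfacet
facet normal -0.152 0.949 -0.275
outer loop
vertex -3.252 0.204 -4.144
vertex -3.871 0.255 -3.624
vertex -2.268 0.864 -2.408
endloop
endfacet
facet normal -0.538 -0.612 -0.580
outer loop
vertex -3.871 0.255 -3.624
vertex -3.312 -0.324 -3.532
vertex -3.931 -0.272 -3.012
endloop
endfacet
facet normal -0.607 0.631 0.484
outer loop
vertex -3.871 0.255 -3.624
vertex -3.931 -0.272 -3.012
vertex -2.268 0.864 -2.408
endloop
endfacet
facet normal -0.538 -0.612 -0.580
outer loop
vertex -3.931 -0.272 -3.012
vertex -3.312 -0.324 -3.532
vertex -3.372 -0.851 -2.92
endloop
endfacet
facet normal -0.272 -0.110 0.956
outer loop
vertex -3.931 -0.272 -3.012
vertex -3.372 -0.851 -2.92
vertex -2.268 0.864 -2.408
endloop
endfacet
facet normal -0.538 -0.612 -0.580
outer loop
vertex -3.372 -0.851 -2.92
vertex -3.312 -0.324 -3.532
vertex -2.753 -0.902 -3.44
endloop
endfacet
facet normal 0.518 -0.533 0.669
outer loop
vertex -3.372 -0.851 -2.92
vertex -2.753 -0.902 -3.44
vertex -2.268 0.864 -2.408
endloop
endfacet

endsolid


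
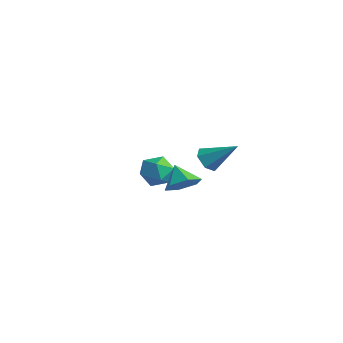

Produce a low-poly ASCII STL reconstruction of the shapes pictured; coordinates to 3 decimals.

solid 
facet normal -0.657 -0.458 -0.599
outer loop
vertex 3.302 -2.147 0.842
vertex 2.803 -2.225 1.449
vertex 2.771 -1.582 0.992
endloop
endfacet
facet normal 0.540 0.650 -0.535
outer loop
vertex 3.302 -2.147 0.842
vertex 2.771 -1.582 0.992
vertex 4.077 -1.335 2.611
endloop
endfacet
facet normal -0.657 -0.458 -0.599
outer loop
vertex 2.771 -1.582 0.992
vertex 2.803 -2.225 1.449
vertex 2.272 -1.66 1.599
endloop
endfacet
facet normal -0.170 0.985 -0.013
outer loop
vertex 2.771 -1.582 0.992
vertex 2.272 -1.66 1.599
vertex 4.077 -1.335 2.611
endloop
endfacet
facet normal -0.657 -0.459 -0.598
outer loop
vertex 2.272 -1.66 1.599
vertex 2.803 -2.225 1.449
vertex 2.304 -2.303 2.057
endloop
endfacet
facet normal -0.492 0.489 0.721
outer loop
vertex 2.272 -1.66 1.599
vertex 2.304 -2.303 2.057
vertex 4.077 -1.335 2.611
endloop
endfacet
facet normal -0.657 -0.460 -0.598
outer loop
vertex 2.304 -2.303 2.057
vertex 2.803 -2.225 1.449
vertex 2.836 -2.868 1.907
endloop
endfacet
facet normal -0.103 -0.345 0.933
outer loop
vertex 2.304 -2.303 2.057
vertex 2.836 -2.868 1.907
vertex 4.077 -1.335 2.611
endloop
endfacet
facet normal -0.656 -0.460 -0.598
outer loop
vertex 2.836 -2.868 1.907
vertex 2.803 -2.225 1.449
vertex 3.335 -2.79 1.3
endloop
endfacet
facet normal 0.607 -0.680 0.411
outer loop
vertex 2.836 -2.868 1.907
vertex 3.335 -2.79 1.3
vertex 4.077 -1.335 2.611
endloop
endfacet
facet normal -0.656 -0.460 -0.598
outer loop
vertex 3.335 -2.79 1.3
vertex 2.803 -2.225 1.449
vertex 3.302 -2.147 0.842
endloop
endfacet
facet normal 0.929 -0.182 -0.323
outer loop
vertex 3.335 -2.79 1.3
vertex 3.302 -2.147 0.842
vertex 4.077 -1.335 2.611
endloop
endfacet
facet normal -0.965 -0.185 0.187
outer loop
vertex -4.41 0.106 -2.337
vertex -4.323 -0.86 -2.841
vertex -4.129 -0.784 -1.767
endloop
endfacet
facet normal -0.682 0.229 0.694
outer loop
vertex -4.41 0.106 -2.337
vertex -4.129 -0.784 -1.767
vertex -3.621 0.166 -1.582
endloop
endfacet
facet normal -0.428 0.819 0.382
outer loop
vertex -4.41 0.106 -2.337
vertex -3.621 0.166 -1.582
vertex -3.501 0.677 -2.542
endloop
endfacet
facet normal -0.555 0.769 -0.318
outer loop
vertex -4.41 0.106 -2.337
vertex -3.501 0.677 -2.542
vertex -3.935 0.043 -3.319
endloop
endfacet
facet normal -0.886 0.149 -0.438
outer loop
vertex -4.41 0.106 -2.337
vertex -3.935 0.043 -3.319
vertex -4.323 -0.86 -2.841
endloop
endfacet
facet normal -0.130 -0.122 0.984
outer loop
vertex -3.621 0.166 -1.582
vertex -4.129 -0.784 -1.767
vertex -3.045 -0.763 -1.621
endloop
endfacet
facet normal -0.589 -0.792 0.162
outer loop
vertex -4.129 -0.784 -1.767
vertex -4.323 -0.86 -2.841
vertex -3.479 -1.397 -2.398
endloop
endfacet
facet normal -0.463 -0.251 -0.850
outer loop
vertex -4.323 -0.86 -2.841
vertex -3.935 0.043 -3.319
vertex -3.359 -0.886 -3.358
endloop
endfacet
facet normal 0.074 0.752 -0.655
outer loop
vertex -3.935 0.043 -3.319
vertex -3.501 0.677 -2.542
vertex -2.851 0.064 -3.173
endloop
endfacet
facet normal 0.279 0.833 0.478
outer loop
vertex -3.501 0.677 -2.542
vertex -3.621 0.166 -1.582
vertex -2.657 0.14 -2.099
endloop
endfacet
facet normal 0.555 -0.769 0.318
outer loop
vertex -2.57 -0.826 -2.603
vertex -3.045 -0.763 -1.621
vertex -3.479 -1.397 -2.398
endloop
endfacet
facet normal 0.428 -0.819 -0.382
outer loop
vertex -2.57 -0.826 -2.603
vertex -3.479 -1.397 -2.398
vertex -3.359 -0.886 -3.358
endloop
endfacet
facet normal 0.682 -0.229 -0.694
outer loop
vertex -2.57 -0.826 -2.603
vertex -3.359 -0.886 -3.358
vertex -2.851 0.064 -3.173
endloop
endfacet
facet normal 0.965 0.185 -0.187
outer loop
vertex -2.57 -0.826 -2.603
vertex -2.851 0.064 -3.173
vertex -2.657 0.14 -2.099
endloop
endfacet
facet normal 0.886 -0.149 0.438
outer loop
vertex -2.57 -0.826 -2.603
vertex -2.657 0.14 -2.099
vertex -3.045 -0.763 -1.621
endloop
endfacet
facet normal -0.074 -0.752 0.655
outer loop
vertex -3.479 -1.397 -2.398
vertex -3.045 -0.763 -1.621
vertex -4.129 -0.784 -1.767
endloop
endfacet
facet normal -0.279 -0.833 -0.478
outer loop
vertex -3.359 -0.886 -3.358
vertex -3.479 -1.397 -2.398
vertex -4.323 -0.86 -2.841
endloop
endfacet
facet normal 0.130 0.122 -0.984
outer loop
vertex -2.851 0.064 -3.173
vertex -3.359 -0.886 -3.358
vertex -3.935 0.043 -3.319
endloop
endfacet
facet normal 0.589 0.792 -0.162
outer loop
vertex -2.657 0.14 -2.099
vertex -2.851 0.064 -3.173
vertex -3.501 0.677 -2.542
endloop
endfacet
facet normal 0.463 0.251 0.850
outer loop
vertex -3.045 -0.763 -1.621
vertex -2.657 0.14 -2.099
vertex -3.621 0.166 -1.582
endloop
endfacet
facet normal 0.689 -0.156 -0.708
outer loop
vertex 2.811 -2.546 0.207
vertex 2.245 -3.255 -0.188
vertex 2.147 -2.318 -0.49
endloop
endfacet
facet normal -0.139 0.894 0.425
outer loop
vertex 2.811 -2.546 0.207
vertex 2.147 -2.318 -0.49
vertex 1.315 -3.045 0.768
endloop
endfacet
facet normal 0.689 -0.156 -0.708
outer loop
vertex 2.147 -2.318 -0.49
vertex 2.245 -3.255 -0.188
vertex 1.58 -3.028 -0.885
endloop
endfacet
facet normal -0.745 0.658 -0.113
outer loop
vertex 2.147 -2.318 -0.49
vertex 1.58 -3.028 -0.885
vertex 1.315 -3.045 0.768
endloop
endfacet
facet normal 0.689 -0.157 -0.708
outer loop
vertex 1.58 -3.028 -0.885
vertex 2.245 -3.255 -0.188
vertex 1.678 -3.965 -0.582
endloop
endfacet
facet normal -0.976 -0.153 -0.158
outer loop
vertex 1.58 -3.028 -0.885
vertex 1.678 -3.965 -0.582
vertex 1.315 -3.045 0.768
endloop
endfacet
facet normal 0.688 -0.157 -0.708
outer loop
vertex 1.678 -3.965 -0.582
vertex 2.245 -3.255 -0.188
vertex 2.343 -4.193 0.115
endloop
endfacet
facet normal -0.600 -0.727 0.334
outer loop
vertex 1.678 -3.965 -0.582
vertex 2.343 -4.193 0.115
vertex 1.315 -3.045 0.768
endloop
endfacet
facet normal 0.688 -0.157 -0.708
outer loop
vertex 2.343 -4.193 0.115
vertex 2.245 -3.255 -0.188
vertex 2.91 -3.483 0.509
endloop
endfacet
facet normal 0.007 -0.490 0.872
outer loop
vertex 2.343 -4.193 0.115
vertex 2.91 -3.483 0.509
vertex 1.315 -3.045 0.768
endloop
endfacet
facet normal 0.689 -0.155 -0.708
outer loop
vertex 2.91 -3.483 0.509
vertex 2.245 -3.255 -0.188
vertex 2.811 -2.546 0.207
endloop
endfacet
facet normal 0.237 0.321 0.917
outer loop
vertex 2.91 -3.483 0.509
vertex 2.811 -2.546 0.207
vertex 1.315 -3.045 0.768
endloop
endfacet

endsolid


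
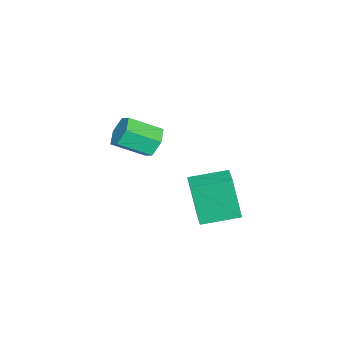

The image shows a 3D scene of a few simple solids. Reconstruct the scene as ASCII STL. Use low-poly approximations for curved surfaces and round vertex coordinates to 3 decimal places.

solid 
facet normal -0.389 0.786 -0.481
outer loop
vertex -1.772 -2.694 -0.06
vertex -2.484 -2.897 0.185
vertex -2.046 -2.417 0.615
endloop
endfacet
facet normal 0.851 0.506 0.138
outer loop
vertex -1.772 -2.694 -0.06
vertex -2.046 -2.417 0.615
vertex -1.164 -3.92 0.689
endloop
endfacet
facet normal 0.851 0.506 0.137
outer loop
vertex -1.164 -3.92 0.689
vertex -2.046 -2.417 0.615
vertex -1.438 -3.642 1.365
endloop
endfacet
facet normal 0.390 -0.785 0.481
outer loop
vertex -1.164 -3.92 0.689
vertex -1.438 -3.642 1.365
vertex -1.876 -4.123 0.935
endloop
endfacet
facet normal -0.390 0.786 -0.480
outer loop
vertex -2.046 -2.417 0.615
vertex -2.484 -2.897 0.185
vertex -2.758 -2.62 0.861
endloop
endfacet
facet normal 0.123 0.562 0.818
outer loop
vertex -2.046 -2.417 0.615
vertex -2.758 -2.62 0.861
vertex -1.438 -3.642 1.365
endloop
endfacet
facet normal 0.122 0.561 0.819
outer loop
vertex -1.438 -3.642 1.365
vertex -2.758 -2.62 0.861
vertex -2.15 -3.845 1.61
endloop
endfacet
facet normal 0.390 -0.785 0.481
outer loop
vertex -1.438 -3.642 1.365
vertex -2.15 -3.845 1.61
vertex -1.876 -4.123 0.935
endloop
endfacet
facet normal -0.390 0.786 -0.480
outer loop
vertex -2.758 -2.62 0.861
vertex -2.484 -2.897 0.185
vertex -3.196 -3.1 0.431
endloop
endfacet
facet normal -0.729 0.055 0.682
outer loop
vertex -2.758 -2.62 0.861
vertex -3.196 -3.1 0.431
vertex -2.15 -3.845 1.61
endloop
endfacet
facet normal -0.729 0.055 0.682
outer loop
vertex -2.15 -3.845 1.61
vertex -3.196 -3.1 0.431
vertex -2.588 -4.326 1.18
endloop
endfacet
facet normal 0.390 -0.785 0.481
outer loop
vertex -2.15 -3.845 1.61
vertex -2.588 -4.326 1.18
vertex -1.876 -4.123 0.935
endloop
endfacet
facet normal -0.390 0.785 -0.481
outer loop
vertex -3.196 -3.1 0.431
vertex -2.484 -2.897 0.185
vertex -2.922 -3.378 -0.245
endloop
endfacet
facet normal -0.852 -0.506 -0.137
outer loop
vertex -3.196 -3.1 0.431
vertex -2.922 -3.378 -0.245
vertex -2.588 -4.326 1.18
endloop
endfacet
facet normal -0.851 -0.507 -0.138
outer loop
vertex -2.588 -4.326 1.18
vertex -2.922 -3.378 -0.245
vertex -2.314 -4.603 0.505
endloop
endfacet
facet normal 0.389 -0.786 0.481
outer loop
vertex -2.588 -4.326 1.18
vertex -2.314 -4.603 0.505
vertex -1.876 -4.123 0.935
endloop
endfacet
facet normal -0.390 0.785 -0.481
outer loop
vertex -2.922 -3.378 -0.245
vertex -2.484 -2.897 0.185
vertex -2.21 -3.175 -0.49
endloop
endfacet
facet normal -0.122 -0.561 -0.819
outer loop
vertex -2.922 -3.378 -0.245
vertex -2.21 -3.175 -0.49
vertex -2.314 -4.603 0.505
endloop
endfacet
facet normal -0.123 -0.561 -0.818
outer loop
vertex -2.314 -4.603 0.505
vertex -2.21 -3.175 -0.49
vertex -1.602 -4.4 0.259
endloop
endfacet
facet normal 0.390 -0.786 0.480
outer loop
vertex -2.314 -4.603 0.505
vertex -1.602 -4.4 0.259
vertex -1.876 -4.123 0.935
endloop
endfacet
facet normal -0.390 0.785 -0.481
outer loop
vertex -2.21 -3.175 -0.49
vertex -2.484 -2.897 0.185
vertex -1.772 -2.694 -0.06
endloop
endfacet
facet normal 0.730 -0.055 -0.682
outer loop
vertex -2.21 -3.175 -0.49
vertex -1.772 -2.694 -0.06
vertex -1.602 -4.4 0.259
endloop
endfacet
facet normal 0.729 -0.055 -0.682
outer loop
vertex -1.602 -4.4 0.259
vertex -1.772 -2.694 -0.06
vertex -1.164 -3.92 0.689
endloop
endfacet
facet normal 0.390 -0.786 0.480
outer loop
vertex -1.602 -4.4 0.259
vertex -1.164 -3.92 0.689
vertex -1.876 -4.123 0.935
endloop
endfacet
facet normal -0.869 -0.459 -0.183
outer loop
vertex 0.156 -0.446 0.591
vertex -0.629 0.934 0.859
vertex 0.314 0.013 -1.308
endloop
endfacet
facet normal 0.488 -0.857 -0.166
outer loop
vertex 1.209 0.486 -1.119
vertex 0.156 -0.446 0.591
vertex 0.314 0.013 -1.308
endloop
endfacet
facet normal -0.869 -0.459 -0.183
outer loop
vertex 0.314 0.013 -1.308
vertex -0.629 0.934 0.859
vertex -0.471 1.393 -1.04
endloop
endfacet
facet normal 0.081 0.234 -0.969
outer loop
vertex -0.471 1.393 -1.04
vertex 1.209 0.486 -1.119
vertex 0.314 0.013 -1.308
endloop
endfacet
facet normal -0.081 -0.234 0.969
outer loop
vertex 0.156 -0.446 0.591
vertex 0.266 1.407 1.048
vertex -0.629 0.934 0.859
endloop
endfacet
facet normal 0.488 -0.857 -0.166
outer loop
vertex 1.051 0.027 0.78
vertex 0.156 -0.446 0.591
vertex 1.209 0.486 -1.119
endloop
endfacet
facet normal -0.081 -0.234 0.969
outer loop
vertex 1.051 0.027 0.78
vertex 0.266 1.407 1.048
vertex 0.156 -0.446 0.591
endloop
endfacet
facet normal -0.488 0.857 0.166
outer loop
vertex -0.629 0.934 0.859
vertex 0.266 1.407 1.048
vertex -0.471 1.393 -1.04
endloop
endfacet
facet normal 0.081 0.234 -0.969
outer loop
vertex 0.424 1.866 -0.851
vertex 1.209 0.486 -1.119
vertex -0.471 1.393 -1.04
endloop
endfacet
facet normal -0.488 0.857 0.166
outer loop
vertex -0.471 1.393 -1.04
vertex 0.266 1.407 1.048
vertex 0.424 1.866 -0.851
endloop
endfacet
facet normal 0.869 0.459 0.183
outer loop
vertex 0.424 1.866 -0.851
vertex 1.051 0.027 0.78
vertex 1.209 0.486 -1.119
endloop
endfacet
facet normal 0.869 0.459 0.183
outer loop
vertex 0.266 1.407 1.048
vertex 1.051 0.027 0.78
vertex 0.424 1.866 -0.851
endloop
endfacet

endsolid


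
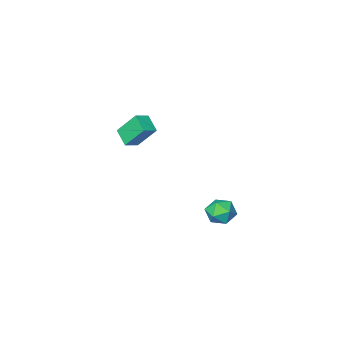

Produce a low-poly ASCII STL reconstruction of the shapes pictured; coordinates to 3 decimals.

solid 
facet normal -0.981 0.059 0.183
outer loop
vertex -3.462 4.073 -2.78
vertex -3.506 3.203 -2.733
vertex -3.344 3.672 -2.015
endloop
endfacet
facet normal -0.640 0.636 0.432
outer loop
vertex -3.462 4.073 -2.78
vertex -3.344 3.672 -2.015
vertex -2.831 4.341 -2.24
endloop
endfacet
facet normal -0.304 0.946 -0.114
outer loop
vertex -3.462 4.073 -2.78
vertex -2.831 4.341 -2.24
vertex -2.677 4.287 -3.097
endloop
endfacet
facet normal -0.437 0.563 -0.702
outer loop
vertex -3.462 4.073 -2.78
vertex -2.677 4.287 -3.097
vertex -3.094 3.583 -3.402
endloop
endfacet
facet normal -0.855 0.015 -0.518
outer loop
vertex -3.462 4.073 -2.78
vertex -3.094 3.583 -3.402
vertex -3.506 3.203 -2.733
endloop
endfacet
facet normal -0.147 0.415 0.898
outer loop
vertex -2.831 4.341 -2.24
vertex -3.344 3.672 -2.015
vertex -2.486 3.637 -1.858
endloop
endfacet
facet normal -0.699 -0.516 0.495
outer loop
vertex -3.344 3.672 -2.015
vertex -3.506 3.203 -2.733
vertex -2.903 2.933 -2.163
endloop
endfacet
facet normal -0.494 -0.589 -0.639
outer loop
vertex -3.506 3.203 -2.733
vertex -3.094 3.583 -3.402
vertex -2.749 2.879 -3.02
endloop
endfacet
facet normal 0.184 0.297 -0.937
outer loop
vertex -3.094 3.583 -3.402
vertex -2.677 4.287 -3.097
vertex -2.236 3.548 -3.245
endloop
endfacet
facet normal 0.398 0.917 0.014
outer loop
vertex -2.677 4.287 -3.097
vertex -2.831 4.341 -2.24
vertex -2.074 4.017 -2.527
endloop
endfacet
facet normal 0.437 -0.563 0.702
outer loop
vertex -2.118 3.147 -2.48
vertex -2.486 3.637 -1.858
vertex -2.903 2.933 -2.163
endloop
endfacet
facet normal 0.304 -0.946 0.114
outer loop
vertex -2.118 3.147 -2.48
vertex -2.903 2.933 -2.163
vertex -2.749 2.879 -3.02
endloop
endfacet
facet normal 0.640 -0.636 -0.432
outer loop
vertex -2.118 3.147 -2.48
vertex -2.749 2.879 -3.02
vertex -2.236 3.548 -3.245
endloop
endfacet
facet normal 0.981 -0.059 -0.183
outer loop
vertex -2.118 3.147 -2.48
vertex -2.236 3.548 -3.245
vertex -2.074 4.017 -2.527
endloop
endfacet
facet normal 0.855 -0.015 0.518
outer loop
vertex -2.118 3.147 -2.48
vertex -2.074 4.017 -2.527
vertex -2.486 3.637 -1.858
endloop
endfacet
facet normal -0.184 -0.297 0.937
outer loop
vertex -2.903 2.933 -2.163
vertex -2.486 3.637 -1.858
vertex -3.344 3.672 -2.015
endloop
endfacet
facet normal -0.398 -0.917 -0.014
outer loop
vertex -2.749 2.879 -3.02
vertex -2.903 2.933 -2.163
vertex -3.506 3.203 -2.733
endloop
endfacet
facet normal 0.147 -0.415 -0.898
outer loop
vertex -2.236 3.548 -3.245
vertex -2.749 2.879 -3.02
vertex -3.094 3.583 -3.402
endloop
endfacet
facet normal 0.699 0.516 -0.495
outer loop
vertex -2.074 4.017 -2.527
vertex -2.236 3.548 -3.245
vertex -2.677 4.287 -3.097
endloop
endfacet
facet normal 0.494 0.589 0.639
outer loop
vertex -2.486 3.637 -1.858
vertex -2.074 4.017 -2.527
vertex -2.831 4.341 -2.24
endloop
endfacet
facet normal -0.373 0.499 0.782
outer loop
vertex -2.673 -3.327 0.898
vertex -1.849 -3.202 1.211
vertex -2.597 -2.335 0.302
endloop
endfacet
facet normal -0.925 -0.141 -0.352
outer loop
vertex -1.951 -3.198 -1.051
vertex -2.673 -3.327 0.898
vertex -2.597 -2.335 0.302
endloop
endfacet
facet normal -0.373 0.498 0.782
outer loop
vertex -2.597 -2.335 0.302
vertex -1.849 -3.202 1.211
vertex -1.774 -2.21 0.615
endloop
endfacet
facet normal 0.066 0.855 -0.514
outer loop
vertex -1.774 -2.21 0.615
vertex -1.951 -3.198 -1.051
vertex -2.597 -2.335 0.302
endloop
endfacet
facet normal -0.066 -0.855 0.514
outer loop
vertex -2.673 -3.327 0.898
vertex -1.203 -4.065 -0.142
vertex -1.849 -3.202 1.211
endloop
endfacet
facet normal -0.925 -0.142 -0.352
outer loop
vertex -2.026 -4.19 -0.455
vertex -2.673 -3.327 0.898
vertex -1.951 -3.198 -1.051
endloop
endfacet
facet normal -0.066 -0.855 0.514
outer loop
vertex -2.026 -4.19 -0.455
vertex -1.203 -4.065 -0.142
vertex -2.673 -3.327 0.898
endloop
endfacet
facet normal 0.925 0.141 0.352
outer loop
vertex -1.849 -3.202 1.211
vertex -1.203 -4.065 -0.142
vertex -1.774 -2.21 0.615
endloop
endfacet
facet normal 0.066 0.855 -0.514
outer loop
vertex -1.127 -3.073 -0.738
vertex -1.951 -3.198 -1.051
vertex -1.774 -2.21 0.615
endloop
endfacet
facet normal 0.925 0.141 0.353
outer loop
vertex -1.774 -2.21 0.615
vertex -1.203 -4.065 -0.142
vertex -1.127 -3.073 -0.738
endloop
endfacet
facet normal 0.373 -0.498 -0.783
outer loop
vertex -1.127 -3.073 -0.738
vertex -2.026 -4.19 -0.455
vertex -1.951 -3.198 -1.051
endloop
endfacet
facet normal 0.373 -0.499 -0.782
outer loop
vertex -1.203 -4.065 -0.142
vertex -2.026 -4.19 -0.455
vertex -1.127 -3.073 -0.738
endloop
endfacet

endsolid


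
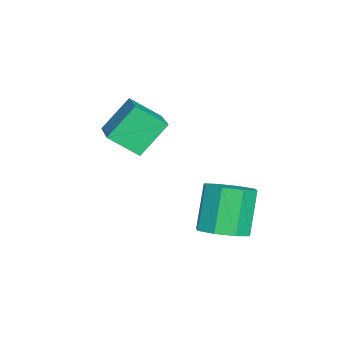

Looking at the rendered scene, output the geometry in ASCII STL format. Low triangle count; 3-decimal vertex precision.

solid 
facet normal 0.464 -0.049 -0.885
outer loop
vertex 2.398 2.74 0.137
vertex 1.644 2.139 -0.225
vertex 1.814 3.155 -0.192
endloop
endfacet
facet normal 0.486 0.849 0.208
outer loop
vertex 2.398 2.74 0.137
vertex 1.814 3.155 -0.192
vertex 1.43 2.842 1.987
endloop
endfacet
facet normal 0.485 0.850 0.207
outer loop
vertex 1.43 2.842 1.987
vertex 1.814 3.155 -0.192
vertex 0.845 3.256 1.658
endloop
endfacet
facet normal -0.463 0.048 0.885
outer loop
vertex 1.43 2.842 1.987
vertex 0.845 3.256 1.658
vertex 0.676 2.241 1.625
endloop
endfacet
facet normal 0.463 -0.049 -0.885
outer loop
vertex 1.814 3.155 -0.192
vertex 1.644 2.139 -0.225
vertex 1.13 2.974 -0.54
endloop
endfacet
facet normal -0.182 0.972 -0.148
outer loop
vertex 1.814 3.155 -0.192
vertex 1.13 2.974 -0.54
vertex 0.845 3.256 1.658
endloop
endfacet
facet normal -0.180 0.972 -0.148
outer loop
vertex 0.845 3.256 1.658
vertex 1.13 2.974 -0.54
vertex 0.161 3.076 1.309
endloop
endfacet
facet normal -0.464 0.049 0.884
outer loop
vertex 0.845 3.256 1.658
vertex 0.161 3.076 1.309
vertex 0.676 2.241 1.625
endloop
endfacet
facet normal 0.463 -0.049 -0.885
outer loop
vertex 1.13 2.974 -0.54
vertex 1.644 2.139 -0.225
vertex 0.747 2.304 -0.703
endloop
endfacet
facet normal -0.741 0.525 -0.418
outer loop
vertex 1.13 2.974 -0.54
vertex 0.747 2.304 -0.703
vertex 0.161 3.076 1.309
endloop
endfacet
facet normal -0.742 0.525 -0.417
outer loop
vertex 0.161 3.076 1.309
vertex 0.747 2.304 -0.703
vertex -0.221 2.406 1.146
endloop
endfacet
facet normal -0.463 0.049 0.885
outer loop
vertex 0.161 3.076 1.309
vertex -0.221 2.406 1.146
vertex 0.676 2.241 1.625
endloop
endfacet
facet normal 0.463 -0.048 -0.885
outer loop
vertex 0.747 2.304 -0.703
vertex 1.644 2.139 -0.225
vertex 0.89 1.538 -0.587
endloop
endfacet
facet normal -0.868 -0.229 -0.442
outer loop
vertex 0.747 2.304 -0.703
vertex 0.89 1.538 -0.587
vertex -0.221 2.406 1.146
endloop
endfacet
facet normal -0.868 -0.229 -0.441
outer loop
vertex -0.221 2.406 1.146
vertex 0.89 1.538 -0.587
vertex -0.078 1.64 1.263
endloop
endfacet
facet normal -0.464 0.049 0.885
outer loop
vertex -0.221 2.406 1.146
vertex -0.078 1.64 1.263
vertex 0.676 2.241 1.625
endloop
endfacet
facet normal 0.463 -0.048 -0.885
outer loop
vertex 0.89 1.538 -0.587
vertex 1.644 2.139 -0.225
vertex 1.475 1.124 -0.258
endloop
endfacet
facet normal -0.485 -0.850 -0.207
outer loop
vertex 0.89 1.538 -0.587
vertex 1.475 1.124 -0.258
vertex -0.078 1.64 1.263
endloop
endfacet
facet normal -0.486 -0.849 -0.208
outer loop
vertex -0.078 1.64 1.263
vertex 1.475 1.124 -0.258
vertex 0.506 1.225 1.592
endloop
endfacet
facet normal -0.464 0.049 0.885
outer loop
vertex -0.078 1.64 1.263
vertex 0.506 1.225 1.592
vertex 0.676 2.241 1.625
endloop
endfacet
facet normal 0.464 -0.049 -0.884
outer loop
vertex 1.475 1.124 -0.258
vertex 1.644 2.139 -0.225
vertex 2.159 1.304 0.091
endloop
endfacet
facet normal 0.181 -0.972 0.148
outer loop
vertex 1.475 1.124 -0.258
vertex 2.159 1.304 0.091
vertex 0.506 1.225 1.592
endloop
endfacet
facet normal 0.182 -0.972 0.149
outer loop
vertex 0.506 1.225 1.592
vertex 2.159 1.304 0.091
vertex 1.19 1.406 1.94
endloop
endfacet
facet normal -0.463 0.049 0.885
outer loop
vertex 0.506 1.225 1.592
vertex 1.19 1.406 1.94
vertex 0.676 2.241 1.625
endloop
endfacet
facet normal 0.463 -0.049 -0.885
outer loop
vertex 2.159 1.304 0.091
vertex 1.644 2.139 -0.225
vertex 2.541 1.974 0.254
endloop
endfacet
facet normal 0.742 -0.525 0.418
outer loop
vertex 2.159 1.304 0.091
vertex 2.541 1.974 0.254
vertex 1.19 1.406 1.94
endloop
endfacet
facet normal 0.742 -0.525 0.417
outer loop
vertex 1.19 1.406 1.94
vertex 2.541 1.974 0.254
vertex 1.573 2.076 2.103
endloop
endfacet
facet normal -0.463 0.049 0.885
outer loop
vertex 1.19 1.406 1.94
vertex 1.573 2.076 2.103
vertex 0.676 2.241 1.625
endloop
endfacet
facet normal 0.464 -0.049 -0.885
outer loop
vertex 2.541 1.974 0.254
vertex 1.644 2.139 -0.225
vertex 2.398 2.74 0.137
endloop
endfacet
facet normal 0.867 0.229 0.441
outer loop
vertex 2.541 1.974 0.254
vertex 2.398 2.74 0.137
vertex 1.573 2.076 2.103
endloop
endfacet
facet normal 0.868 0.229 0.441
outer loop
vertex 1.573 2.076 2.103
vertex 2.398 2.74 0.137
vertex 1.43 2.842 1.987
endloop
endfacet
facet normal -0.463 0.048 0.885
outer loop
vertex 1.573 2.076 2.103
vertex 1.43 2.842 1.987
vertex 0.676 2.241 1.625
endloop
endfacet
facet normal -0.429 0.511 0.745
outer loop
vertex -1.493 -1.996 4.705
vertex 0.479 -1.324 5.381
vertex -1.599 -0.791 3.817
endloop
endfacet
facet normal -0.900 -0.307 -0.309
outer loop
vertex -0.839 -1.696 2.499
vertex -1.493 -1.996 4.705
vertex -1.599 -0.791 3.817
endloop
endfacet
facet normal -0.429 0.511 0.745
outer loop
vertex -1.599 -0.791 3.817
vertex 0.479 -1.324 5.381
vertex 0.373 -0.12 4.493
endloop
endfacet
facet normal -0.070 0.803 -0.592
outer loop
vertex 0.373 -0.12 4.493
vertex -0.839 -1.696 2.499
vertex -1.599 -0.791 3.817
endloop
endfacet
facet normal 0.071 -0.803 0.592
outer loop
vertex -1.493 -1.996 4.705
vertex 1.239 -2.229 4.063
vertex 0.479 -1.324 5.381
endloop
endfacet
facet normal -0.900 -0.307 -0.309
outer loop
vertex -0.733 -2.9 3.387
vertex -1.493 -1.996 4.705
vertex -0.839 -1.696 2.499
endloop
endfacet
facet normal 0.071 -0.803 0.592
outer loop
vertex -0.733 -2.9 3.387
vertex 1.239 -2.229 4.063
vertex -1.493 -1.996 4.705
endloop
endfacet
facet normal 0.900 0.307 0.309
outer loop
vertex 0.479 -1.324 5.381
vertex 1.239 -2.229 4.063
vertex 0.373 -0.12 4.493
endloop
endfacet
facet normal -0.071 0.803 -0.592
outer loop
vertex 1.133 -1.024 3.175
vertex -0.839 -1.696 2.499
vertex 0.373 -0.12 4.493
endloop
endfacet
facet normal 0.900 0.307 0.309
outer loop
vertex 0.373 -0.12 4.493
vertex 1.239 -2.229 4.063
vertex 1.133 -1.024 3.175
endloop
endfacet
facet normal 0.429 -0.511 -0.744
outer loop
vertex 1.133 -1.024 3.175
vertex -0.733 -2.9 3.387
vertex -0.839 -1.696 2.499
endloop
endfacet
facet normal 0.429 -0.511 -0.745
outer loop
vertex 1.239 -2.229 4.063
vertex -0.733 -2.9 3.387
vertex 1.133 -1.024 3.175
endloop
endfacet

endsolid


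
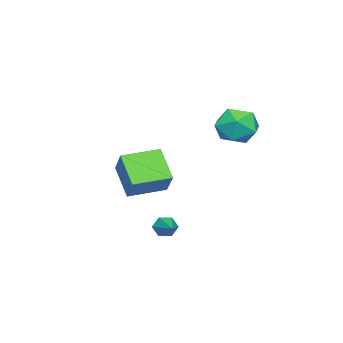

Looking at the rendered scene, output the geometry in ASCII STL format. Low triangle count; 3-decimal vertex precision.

solid 
facet normal -0.469 -0.546 0.694
outer loop
vertex 0.344 -3.867 -0.291
vertex -1.111 -2.366 -0.092
vertex -0.664 -4.67 -1.604
endloop
endfacet
facet normal 0.693 -0.715 -0.095
outer loop
vertex 0.311 -3.534 -3.048
vertex 0.344 -3.867 -0.291
vertex -0.664 -4.67 -1.604
endloop
endfacet
facet normal -0.468 -0.546 0.694
outer loop
vertex -0.664 -4.67 -1.604
vertex -1.111 -2.366 -0.092
vertex -2.119 -3.17 -1.405
endloop
endfacet
facet normal -0.548 -0.437 -0.714
outer loop
vertex -2.119 -3.17 -1.405
vertex 0.311 -3.534 -3.048
vertex -0.664 -4.67 -1.604
endloop
endfacet
facet normal 0.548 0.437 0.713
outer loop
vertex 0.344 -3.867 -0.291
vertex -0.136 -1.23 -1.536
vertex -1.111 -2.366 -0.092
endloop
endfacet
facet normal 0.693 -0.715 -0.095
outer loop
vertex 1.319 -2.73 -1.735
vertex 0.344 -3.867 -0.291
vertex 0.311 -3.534 -3.048
endloop
endfacet
facet normal 0.548 0.437 0.714
outer loop
vertex 1.319 -2.73 -1.735
vertex -0.136 -1.23 -1.536
vertex 0.344 -3.867 -0.291
endloop
endfacet
facet normal -0.693 0.715 0.094
outer loop
vertex -1.111 -2.366 -0.092
vertex -0.136 -1.23 -1.536
vertex -2.119 -3.17 -1.405
endloop
endfacet
facet normal -0.548 -0.436 -0.714
outer loop
vertex -1.144 -2.033 -2.849
vertex 0.311 -3.534 -3.048
vertex -2.119 -3.17 -1.405
endloop
endfacet
facet normal -0.693 0.715 0.095
outer loop
vertex -2.119 -3.17 -1.405
vertex -0.136 -1.23 -1.536
vertex -1.144 -2.033 -2.849
endloop
endfacet
facet normal 0.469 0.546 -0.694
outer loop
vertex -1.144 -2.033 -2.849
vertex 1.319 -2.73 -1.735
vertex 0.311 -3.534 -3.048
endloop
endfacet
facet normal 0.469 0.547 -0.694
outer loop
vertex -0.136 -1.23 -1.536
vertex 1.319 -2.73 -1.735
vertex -1.144 -2.033 -2.849
endloop
endfacet
facet normal -0.764 -0.555 -0.328
outer loop
vertex 2.503 -0.764 -4.402
vertex 2.144 -0.569 -3.896
vertex 2.136 -0.23 -4.45
endloop
endfacet
facet normal 0.509 0.276 -0.815
outer loop
vertex 2.503 -0.764 -4.402
vertex 2.136 -0.23 -4.45
vertex 3.656 0.529 -3.244
endloop
endfacet
facet normal -0.764 -0.555 -0.329
outer loop
vertex 2.136 -0.23 -4.45
vertex 2.144 -0.569 -3.896
vertex 1.777 -0.035 -3.945
endloop
endfacet
facet normal -0.111 0.898 -0.426
outer loop
vertex 2.136 -0.23 -4.45
vertex 1.777 -0.035 -3.945
vertex 3.656 0.529 -3.244
endloop
endfacet
facet normal -0.763 -0.555 -0.331
outer loop
vertex 1.777 -0.035 -3.945
vertex 2.144 -0.569 -3.896
vertex 1.784 -0.375 -3.391
endloop
endfacet
facet normal -0.412 0.774 0.480
outer loop
vertex 1.777 -0.035 -3.945
vertex 1.784 -0.375 -3.391
vertex 3.656 0.529 -3.244
endloop
endfacet
facet normal -0.763 -0.556 -0.330
outer loop
vertex 1.784 -0.375 -3.391
vertex 2.144 -0.569 -3.896
vertex 2.152 -0.909 -3.342
endloop
endfacet
facet normal -0.092 0.028 0.995
outer loop
vertex 1.784 -0.375 -3.391
vertex 2.152 -0.909 -3.342
vertex 3.656 0.529 -3.244
endloop
endfacet
facet normal -0.765 -0.554 -0.329
outer loop
vertex 2.152 -0.909 -3.342
vertex 2.144 -0.569 -3.896
vertex 2.511 -1.104 -3.848
endloop
endfacet
facet normal 0.529 -0.595 0.605
outer loop
vertex 2.152 -0.909 -3.342
vertex 2.511 -1.104 -3.848
vertex 3.656 0.529 -3.244
endloop
endfacet
facet normal -0.765 -0.554 -0.329
outer loop
vertex 2.511 -1.104 -3.848
vertex 2.144 -0.569 -3.896
vertex 2.503 -0.764 -4.402
endloop
endfacet
facet normal 0.830 -0.470 -0.301
outer loop
vertex 2.511 -1.104 -3.848
vertex 2.503 -0.764 -4.402
vertex 3.656 0.529 -3.244
endloop
endfacet
facet normal -0.994 0.083 -0.074
outer loop
vertex -0.715 3.054 2.407
vertex -0.777 1.902 1.949
vertex -0.853 2.088 3.174
endloop
endfacet
facet normal -0.745 0.477 0.466
outer loop
vertex -0.715 3.054 2.407
vertex -0.853 2.088 3.174
vertex -0.078 3.009 3.471
endloop
endfacet
facet normal -0.272 0.941 0.203
outer loop
vertex -0.715 3.054 2.407
vertex -0.078 3.009 3.471
vertex 0.478 3.394 2.43
endloop
endfacet
facet normal -0.228 0.834 -0.503
outer loop
vertex -0.715 3.054 2.407
vertex 0.478 3.394 2.43
vertex 0.046 2.709 1.49
endloop
endfacet
facet normal -0.674 0.304 -0.674
outer loop
vertex -0.715 3.054 2.407
vertex 0.046 2.709 1.49
vertex -0.777 1.902 1.949
endloop
endfacet
facet normal -0.400 0.042 0.915
outer loop
vertex -0.078 3.009 3.471
vertex -0.853 2.088 3.174
vertex 0.254 1.831 3.67
endloop
endfacet
facet normal -0.803 -0.595 0.040
outer loop
vertex -0.853 2.088 3.174
vertex -0.777 1.902 1.949
vertex -0.178 1.146 2.73
endloop
endfacet
facet normal -0.285 -0.237 -0.929
outer loop
vertex -0.777 1.902 1.949
vertex 0.046 2.709 1.49
vertex 0.378 1.531 1.689
endloop
endfacet
facet normal 0.436 0.620 -0.652
outer loop
vertex 0.046 2.709 1.49
vertex 0.478 3.394 2.43
vertex 1.153 2.452 1.986
endloop
endfacet
facet normal 0.365 0.793 0.488
outer loop
vertex 0.478 3.394 2.43
vertex -0.078 3.009 3.471
vertex 1.077 2.638 3.211
endloop
endfacet
facet normal 0.228 -0.834 0.503
outer loop
vertex 1.015 1.486 2.753
vertex 0.254 1.831 3.67
vertex -0.178 1.146 2.73
endloop
endfacet
facet normal 0.272 -0.941 -0.203
outer loop
vertex 1.015 1.486 2.753
vertex -0.178 1.146 2.73
vertex 0.378 1.531 1.689
endloop
endfacet
facet normal 0.745 -0.477 -0.466
outer loop
vertex 1.015 1.486 2.753
vertex 0.378 1.531 1.689
vertex 1.153 2.452 1.986
endloop
endfacet
facet normal 0.994 -0.083 0.074
outer loop
vertex 1.015 1.486 2.753
vertex 1.153 2.452 1.986
vertex 1.077 2.638 3.211
endloop
endfacet
facet normal 0.674 -0.304 0.674
outer loop
vertex 1.015 1.486 2.753
vertex 1.077 2.638 3.211
vertex 0.254 1.831 3.67
endloop
endfacet
facet normal -0.436 -0.620 0.652
outer loop
vertex -0.178 1.146 2.73
vertex 0.254 1.831 3.67
vertex -0.853 2.088 3.174
endloop
endfacet
facet normal -0.365 -0.793 -0.488
outer loop
vertex 0.378 1.531 1.689
vertex -0.178 1.146 2.73
vertex -0.777 1.902 1.949
endloop
endfacet
facet normal 0.400 -0.042 -0.915
outer loop
vertex 1.153 2.452 1.986
vertex 0.378 1.531 1.689
vertex 0.046 2.709 1.49
endloop
endfacet
facet normal 0.803 0.595 -0.040
outer loop
vertex 1.077 2.638 3.211
vertex 1.153 2.452 1.986
vertex 0.478 3.394 2.43
endloop
endfacet
facet normal 0.285 0.237 0.929
outer loop
vertex 0.254 1.831 3.67
vertex 1.077 2.638 3.211
vertex -0.078 3.009 3.471
endloop
endfacet

endsolid


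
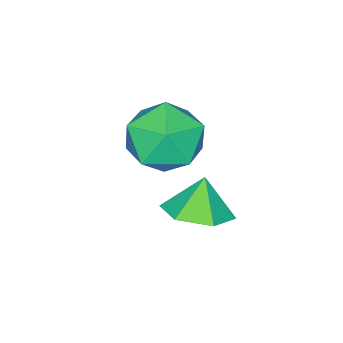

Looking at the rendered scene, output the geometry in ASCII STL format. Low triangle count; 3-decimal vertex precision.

solid 
facet normal 0.393 0.129 -0.911
outer loop
vertex 0.515 -1.655 -0.928
vertex -0.024 -0.773 -1.036
vertex 0.929 -0.752 -0.622
endloop
endfacet
facet normal 0.427 -0.460 0.779
outer loop
vertex 0.515 -1.655 -0.928
vertex 0.929 -0.752 -0.622
vertex -0.496 -0.927 0.056
endloop
endfacet
facet normal 0.393 0.128 -0.911
outer loop
vertex 0.929 -0.752 -0.622
vertex -0.024 -0.773 -1.036
vertex 0.39 0.131 -0.73
endloop
endfacet
facet normal 0.372 0.333 0.867
outer loop
vertex 0.929 -0.752 -0.622
vertex 0.39 0.131 -0.73
vertex -0.496 -0.927 0.056
endloop
endfacet
facet normal 0.392 0.129 -0.911
outer loop
vertex 0.39 0.131 -0.73
vertex -0.024 -0.773 -1.036
vertex -0.564 0.11 -1.144
endloop
endfacet
facet normal -0.291 0.716 0.635
outer loop
vertex 0.39 0.131 -0.73
vertex -0.564 0.11 -1.144
vertex -0.496 -0.927 0.056
endloop
endfacet
facet normal 0.393 0.129 -0.910
outer loop
vertex -0.564 0.11 -1.144
vertex -0.024 -0.773 -1.036
vertex -0.978 -0.794 -1.451
endloop
endfacet
facet normal -0.899 0.305 0.314
outer loop
vertex -0.564 0.11 -1.144
vertex -0.978 -0.794 -1.451
vertex -0.496 -0.927 0.056
endloop
endfacet
facet normal 0.393 0.129 -0.910
outer loop
vertex -0.978 -0.794 -1.451
vertex -0.024 -0.773 -1.036
vertex -0.438 -1.676 -1.343
endloop
endfacet
facet normal -0.843 -0.488 0.226
outer loop
vertex -0.978 -0.794 -1.451
vertex -0.438 -1.676 -1.343
vertex -0.496 -0.927 0.056
endloop
endfacet
facet normal 0.394 0.129 -0.910
outer loop
vertex -0.438 -1.676 -1.343
vertex -0.024 -0.773 -1.036
vertex 0.515 -1.655 -0.928
endloop
endfacet
facet normal -0.180 -0.870 0.458
outer loop
vertex -0.438 -1.676 -1.343
vertex 0.515 -1.655 -0.928
vertex -0.496 -0.927 0.056
endloop
endfacet
facet normal 0.110 0.902 0.418
outer loop
vertex 0.546 -0.576 1.6
vertex -0.35 -0.845 2.415
vertex 0.831 -1.113 2.682
endloop
endfacet
facet normal 0.726 0.673 0.143
outer loop
vertex 0.546 -0.576 1.6
vertex 0.831 -1.113 2.682
vertex 1.385 -1.489 1.638
endloop
endfacet
facet normal 0.625 0.551 -0.553
outer loop
vertex 0.546 -0.576 1.6
vertex 1.385 -1.489 1.638
vertex 0.546 -1.455 0.725
endloop
endfacet
facet normal -0.055 0.704 -0.708
outer loop
vertex 0.546 -0.576 1.6
vertex 0.546 -1.455 0.725
vertex -0.527 -1.057 1.205
endloop
endfacet
facet normal -0.374 0.921 -0.107
outer loop
vertex 0.546 -0.576 1.6
vertex -0.527 -1.057 1.205
vertex -0.35 -0.845 2.415
endloop
endfacet
facet normal 0.890 0.052 0.453
outer loop
vertex 1.385 -1.489 1.638
vertex 0.831 -1.113 2.682
vertex 1.007 -2.323 2.475
endloop
endfacet
facet normal -0.108 0.422 0.900
outer loop
vertex 0.831 -1.113 2.682
vertex -0.35 -0.845 2.415
vertex -0.066 -1.925 2.955
endloop
endfacet
facet normal -0.890 0.454 0.051
outer loop
vertex -0.35 -0.845 2.415
vertex -0.527 -1.057 1.205
vertex -0.905 -1.891 2.042
endloop
endfacet
facet normal -0.374 0.103 -0.922
outer loop
vertex -0.527 -1.057 1.205
vertex 0.546 -1.455 0.725
vertex -0.351 -2.267 0.998
endloop
endfacet
facet normal 0.726 -0.145 -0.672
outer loop
vertex 0.546 -1.455 0.725
vertex 1.385 -1.489 1.638
vertex 0.83 -2.535 1.265
endloop
endfacet
facet normal 0.055 -0.704 0.708
outer loop
vertex -0.066 -2.804 2.08
vertex 1.007 -2.323 2.475
vertex -0.066 -1.925 2.955
endloop
endfacet
facet normal -0.625 -0.551 0.553
outer loop
vertex -0.066 -2.804 2.08
vertex -0.066 -1.925 2.955
vertex -0.905 -1.891 2.042
endloop
endfacet
facet normal -0.726 -0.673 -0.143
outer loop
vertex -0.066 -2.804 2.08
vertex -0.905 -1.891 2.042
vertex -0.351 -2.267 0.998
endloop
endfacet
facet normal -0.110 -0.902 -0.418
outer loop
vertex -0.066 -2.804 2.08
vertex -0.351 -2.267 0.998
vertex 0.83 -2.535 1.265
endloop
endfacet
facet normal 0.374 -0.921 0.107
outer loop
vertex -0.066 -2.804 2.08
vertex 0.83 -2.535 1.265
vertex 1.007 -2.323 2.475
endloop
endfacet
facet normal 0.374 -0.103 0.922
outer loop
vertex -0.066 -1.925 2.955
vertex 1.007 -2.323 2.475
vertex 0.831 -1.113 2.682
endloop
endfacet
facet normal -0.726 0.145 0.672
outer loop
vertex -0.905 -1.891 2.042
vertex -0.066 -1.925 2.955
vertex -0.35 -0.845 2.415
endloop
endfacet
facet normal -0.890 -0.052 -0.453
outer loop
vertex -0.351 -2.267 0.998
vertex -0.905 -1.891 2.042
vertex -0.527 -1.057 1.205
endloop
endfacet
facet normal 0.108 -0.422 -0.900
outer loop
vertex 0.83 -2.535 1.265
vertex -0.351 -2.267 0.998
vertex 0.546 -1.455 0.725
endloop
endfacet
facet normal 0.890 -0.454 -0.051
outer loop
vertex 1.007 -2.323 2.475
vertex 0.83 -2.535 1.265
vertex 1.385 -1.489 1.638
endloop
endfacet

endsolid
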